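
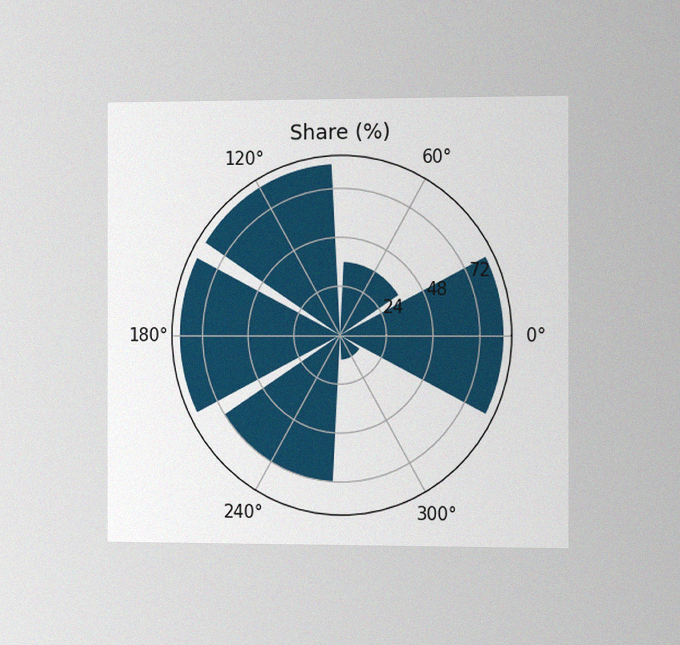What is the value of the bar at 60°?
The chart is viewed slightly from the right, with some photo noise. The bar at 60° reaches 36% on the radial axis.

36%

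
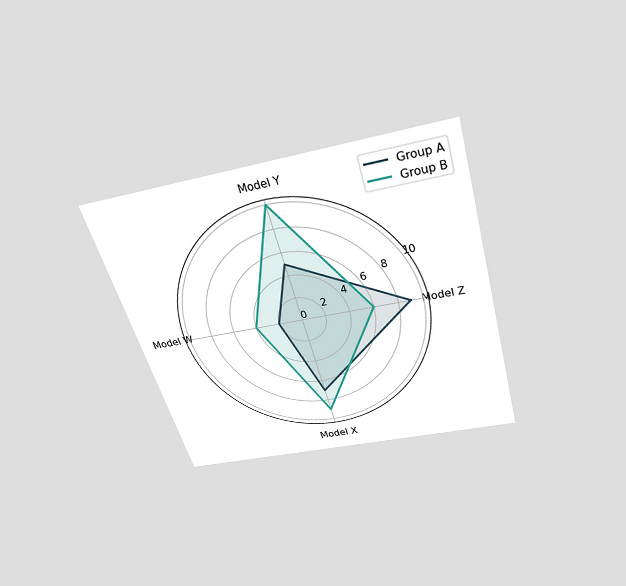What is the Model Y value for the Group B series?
The chart is tilted about 16° counter-clockwise and viewed slightly from above. On the Model Y axis, Group B reaches 10.

10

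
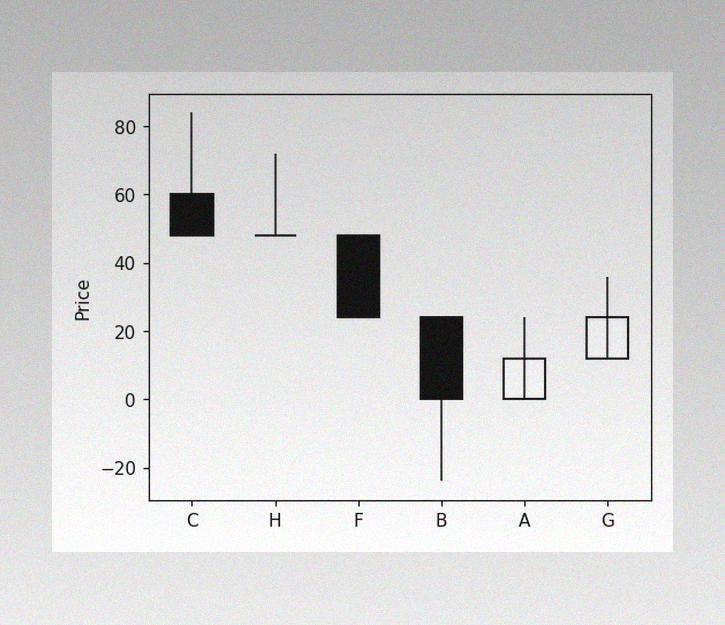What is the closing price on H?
48

The image has some photo noise and uneven lighting. The H candle closes at 48.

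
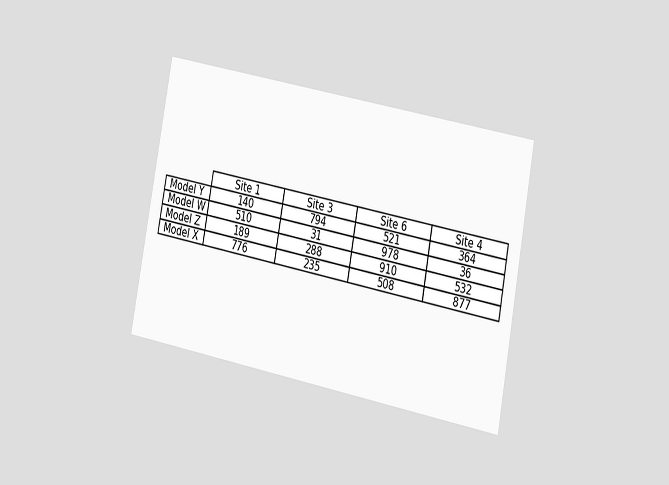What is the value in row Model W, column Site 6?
The chart is tilted about 11° clockwise and viewed at a slight angle. The (Model W, Site 6) cell reads 978.

978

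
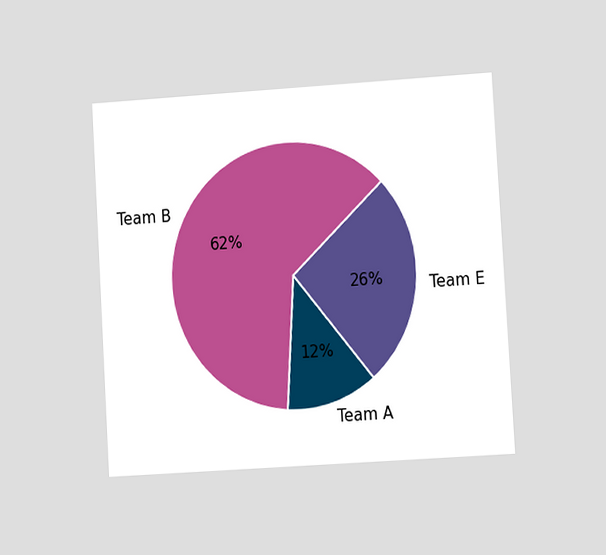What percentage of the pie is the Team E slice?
The chart is tilted about 3° counter-clockwise and viewed at a slight angle. The Team E slice takes up 26% of the pie.

26%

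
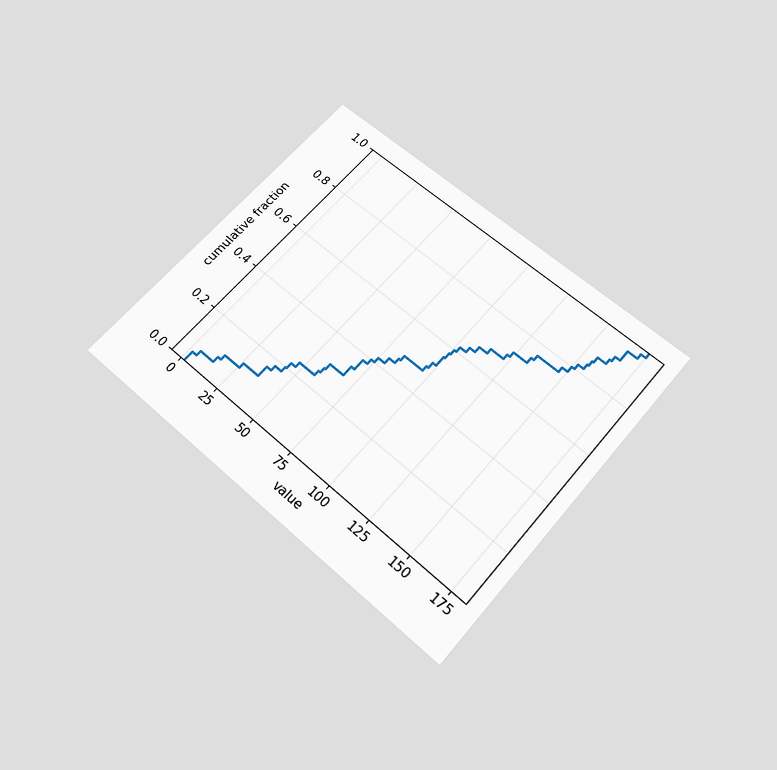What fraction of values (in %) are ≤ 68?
34%

The chart is tilted about 41° clockwise and viewed slightly from below. At x=68 the ECDF step is at 34%.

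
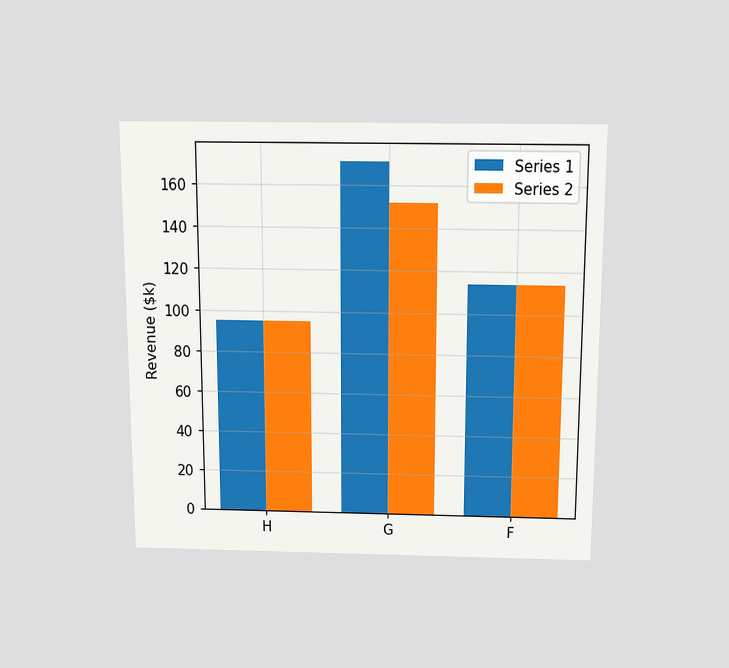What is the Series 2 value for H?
The chart is viewed slightly from above. The Series 2 bar at H reaches $95k on the y-axis.

$95k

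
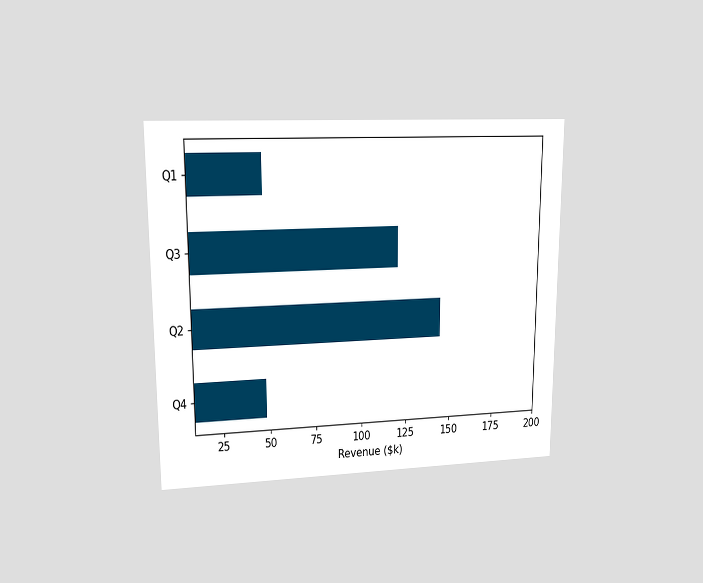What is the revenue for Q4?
$48k

The chart is viewed at a slight angle. Reading along the chart's x-axis, the Q4 bar reaches $48k.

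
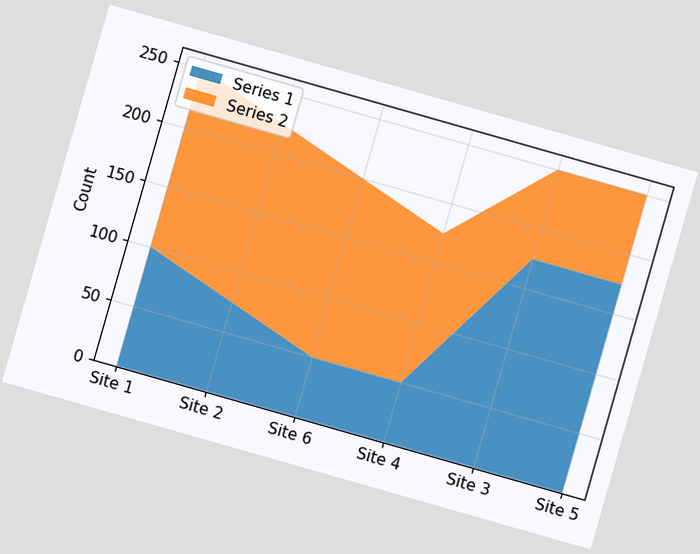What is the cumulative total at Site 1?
The chart is tilted about 16° clockwise. The stacked total at Site 1 reaches 250.

250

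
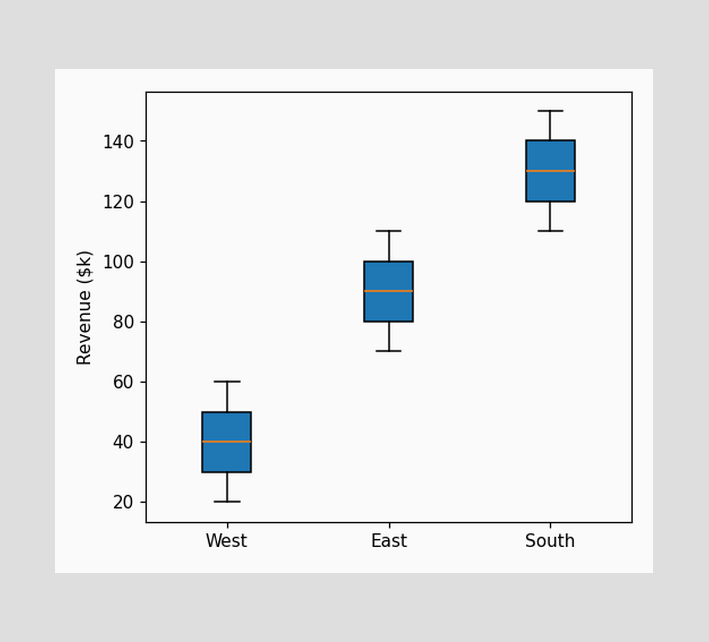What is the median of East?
The median line in the East box sits at $90k.

$90k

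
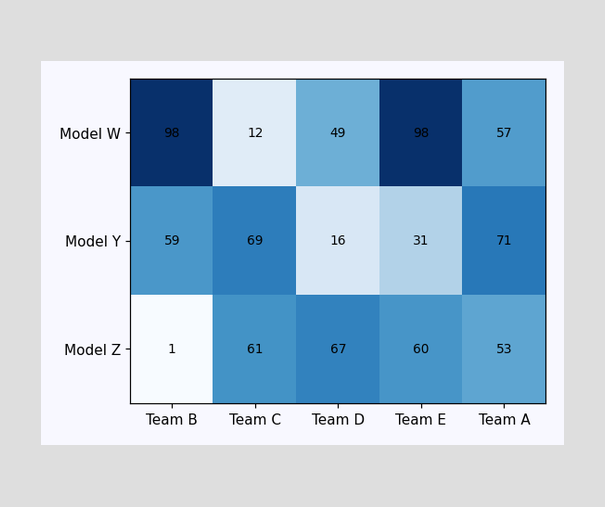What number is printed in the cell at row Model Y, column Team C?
The (Model Y, Team C) cell reads 69.

69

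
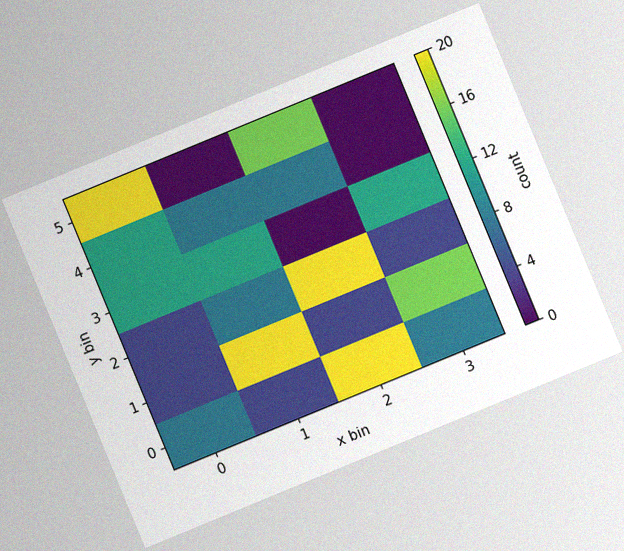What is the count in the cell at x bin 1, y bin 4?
8

The chart is tilted about 22° counter-clockwise, with some photo noise. Matching the cell (1, 4) against the colorbar gives 8.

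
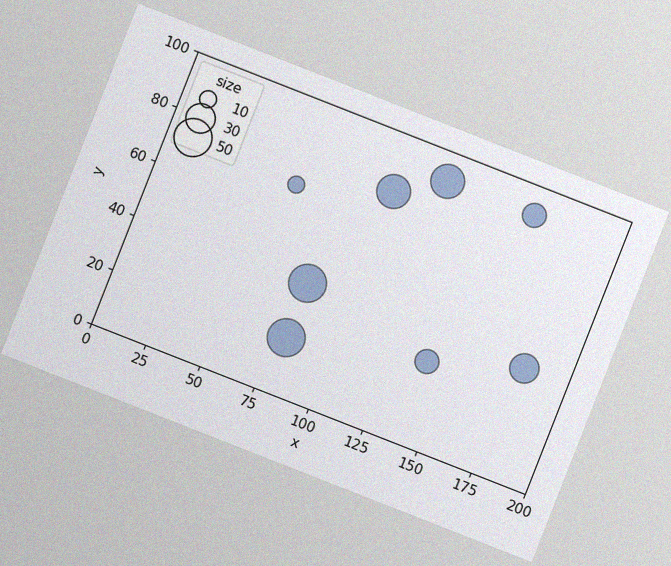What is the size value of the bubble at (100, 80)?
40

The chart is tilted about 21° clockwise, with some photo noise. Matching the bubble at (100, 80) against the size legend gives 40.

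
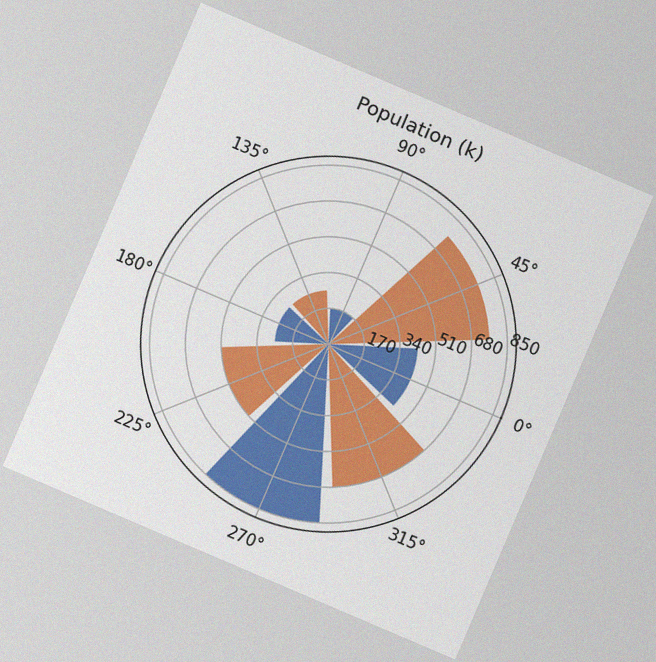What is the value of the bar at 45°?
765k

The chart is tilted about 23° clockwise, with some photo noise. The bar at 45° reaches 765k on the radial axis.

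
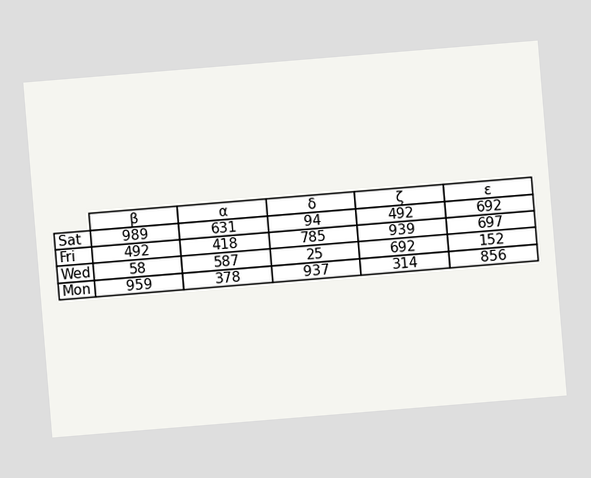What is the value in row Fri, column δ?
The chart is tilted about 5° counter-clockwise. The (Fri, δ) cell reads 785.

785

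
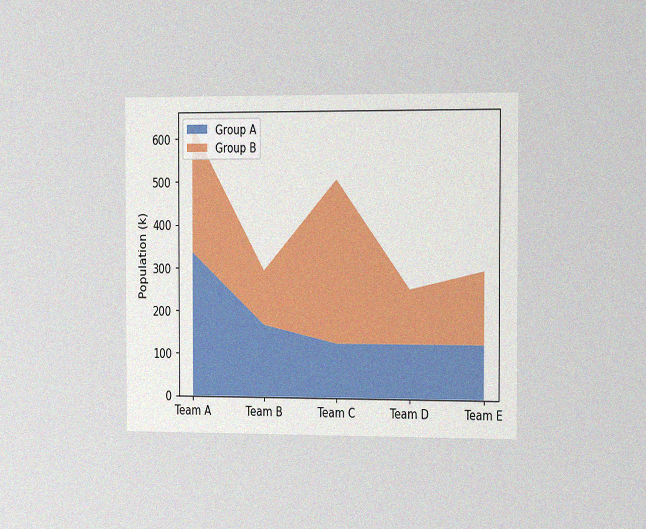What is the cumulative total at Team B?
294k

The chart is viewed slightly from the right, with some photo noise. The stacked total at Team B reaches 294k.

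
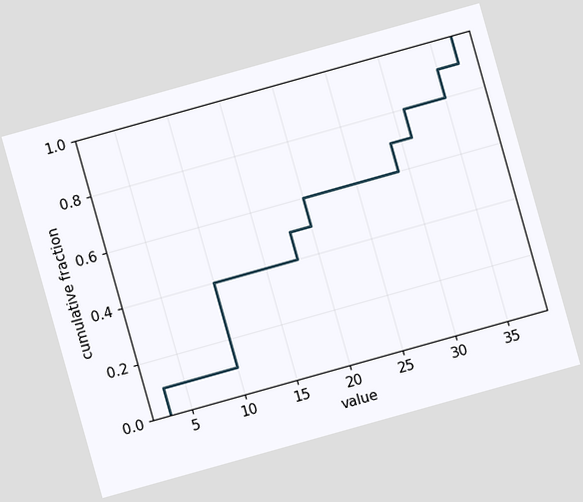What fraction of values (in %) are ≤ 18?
50%

The chart is tilted about 16° counter-clockwise. At x=18 the ECDF step is at 50%.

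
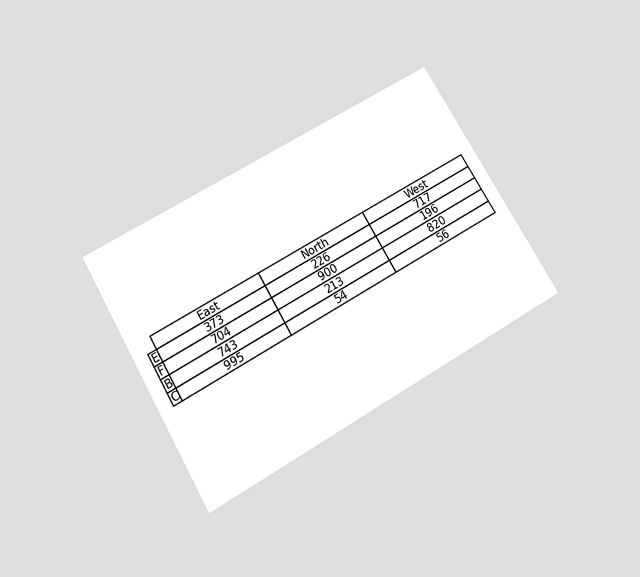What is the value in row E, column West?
The chart is tilted about 30° counter-clockwise and viewed slightly from below. The (E, West) cell reads 717.

717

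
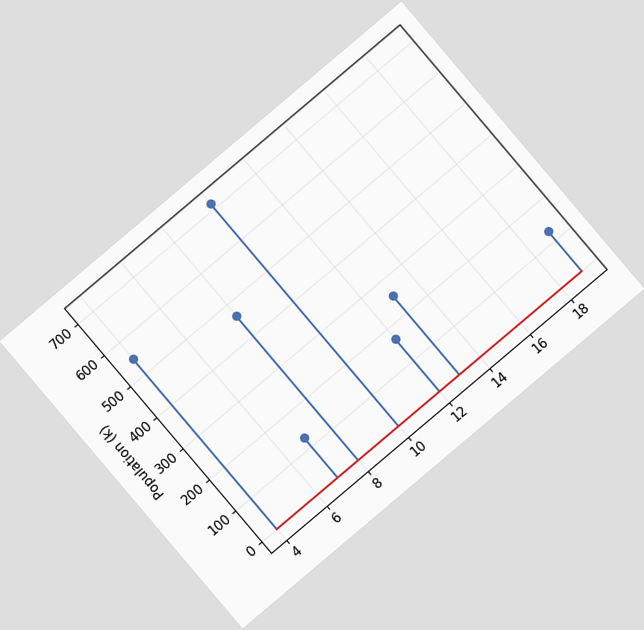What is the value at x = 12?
168k

The chart is tilted about 40° counter-clockwise. The stem at x=12 reaches 168k.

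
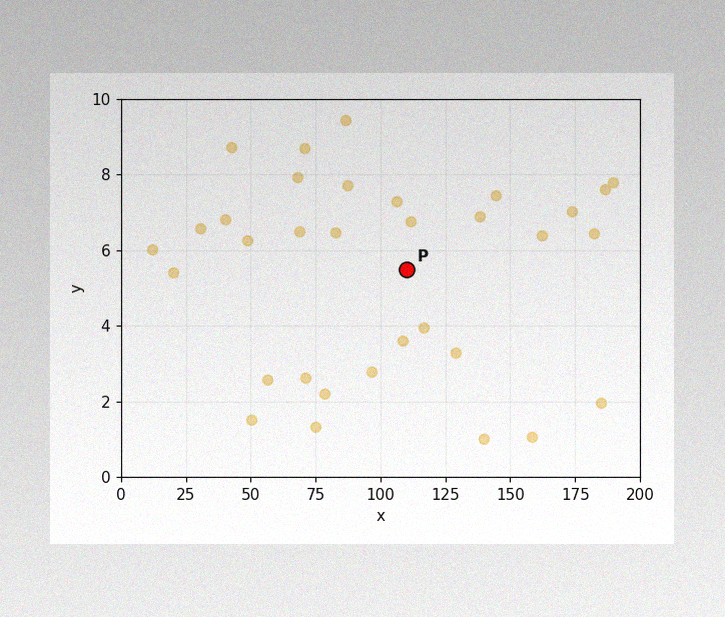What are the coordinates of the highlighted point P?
The image has some photo noise and uneven lighting. Following the gridlines from P to each axis, P sits at (110, 5.5).

(110, 5.5)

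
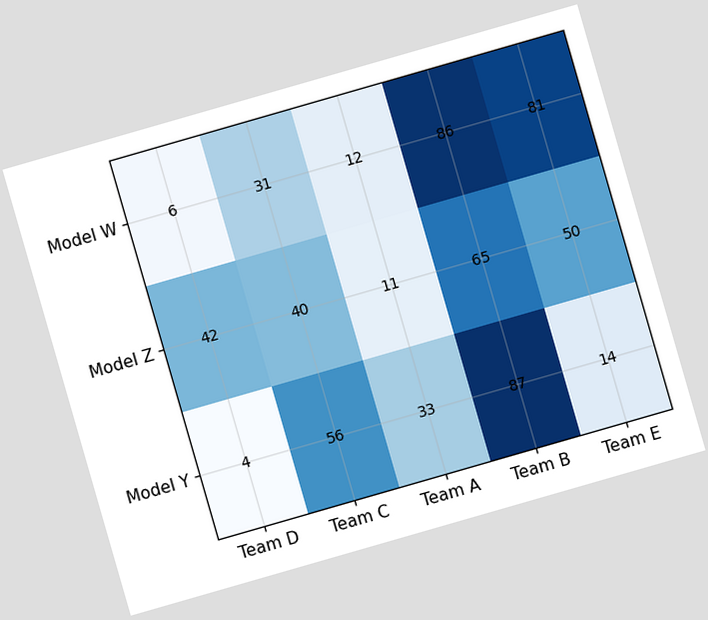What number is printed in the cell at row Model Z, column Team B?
65

The chart is tilted about 16° counter-clockwise. The (Model Z, Team B) cell reads 65.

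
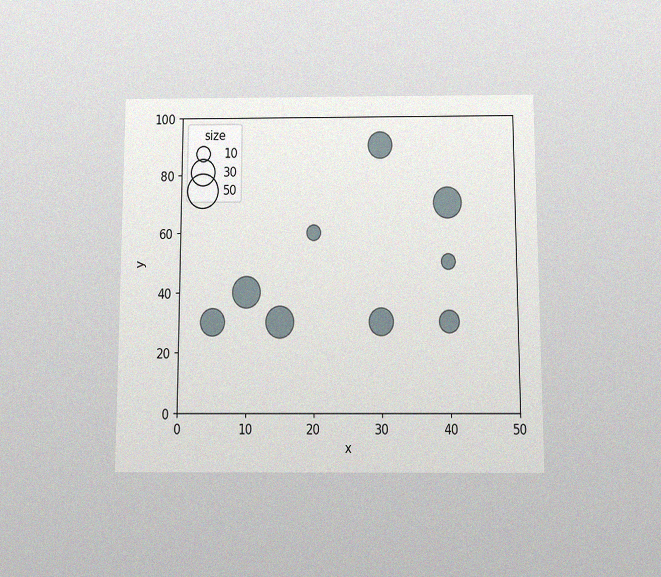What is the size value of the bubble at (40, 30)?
The chart is viewed slightly from below, with some photo noise. Matching the bubble at (40, 30) against the size legend gives 20.

20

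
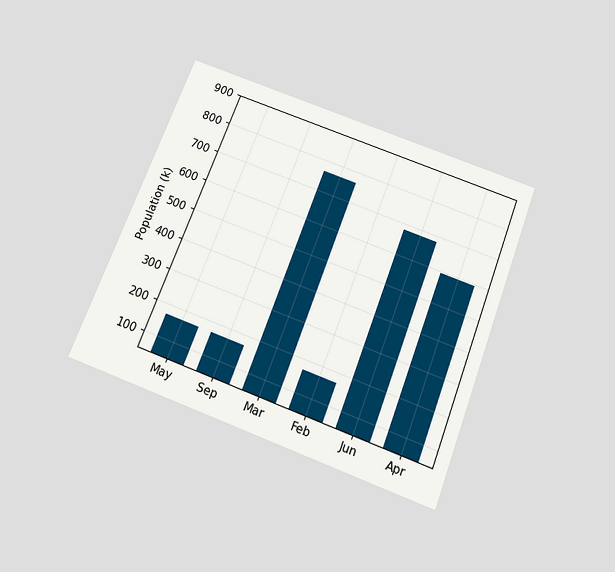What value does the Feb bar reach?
170k

The chart is tilted about 21° clockwise and viewed slightly from below. Reading along the chart's y-axis, the Feb bar reaches 170k.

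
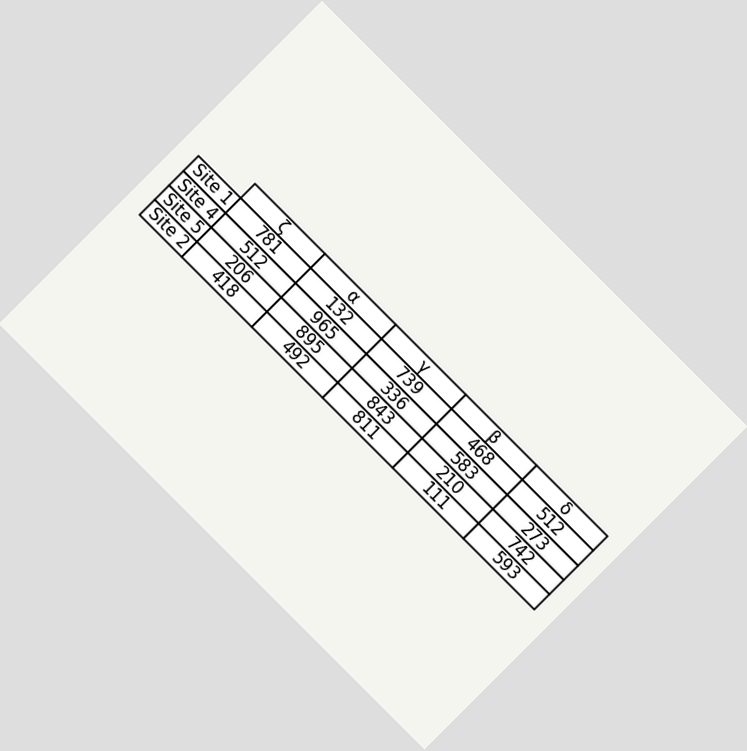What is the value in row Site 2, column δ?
The chart is tilted about 45° clockwise. The (Site 2, δ) cell reads 593.

593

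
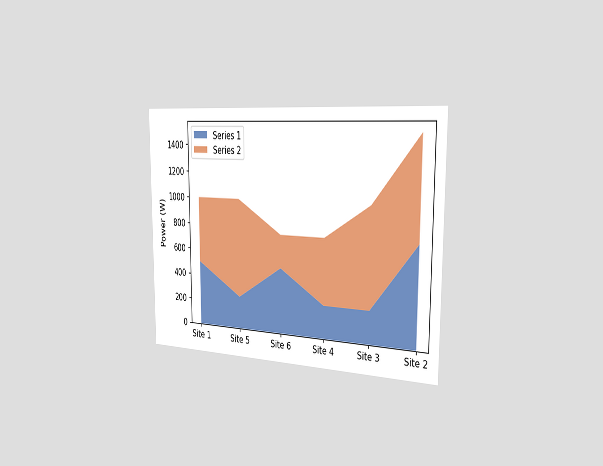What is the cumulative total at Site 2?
1500W

The chart is viewed slightly from the right. The stacked total at Site 2 reaches 1500W.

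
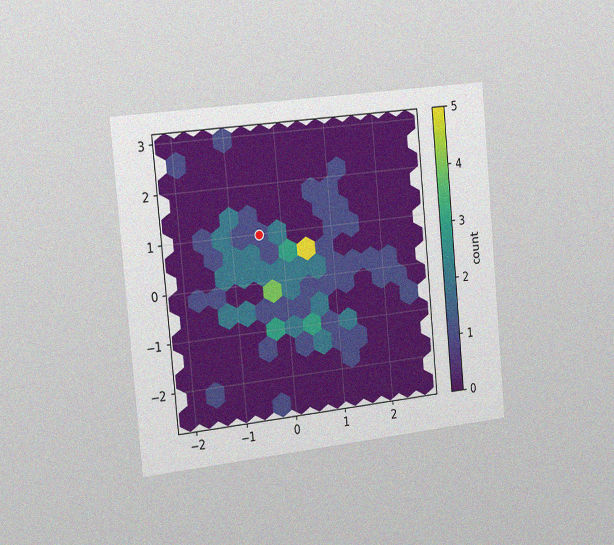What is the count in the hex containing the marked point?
1

The chart is tilted about 5° counter-clockwise and viewed slightly from the left, with some photo noise. The marked hex reads 1 on the colorbar.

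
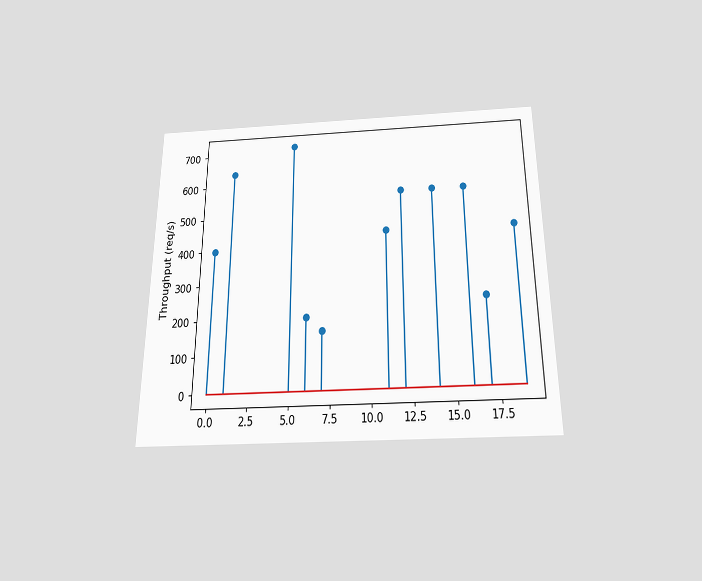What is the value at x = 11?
The chart is viewed slightly from below. The stem at x=11 reaches 440req/s.

440req/s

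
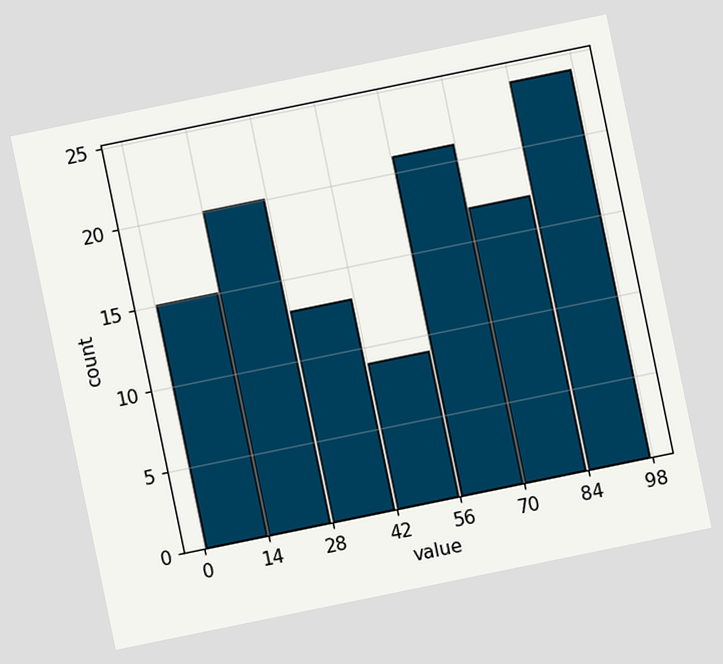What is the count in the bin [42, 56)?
9

The chart is tilted about 12° counter-clockwise. The [42, 56) bin has height 9.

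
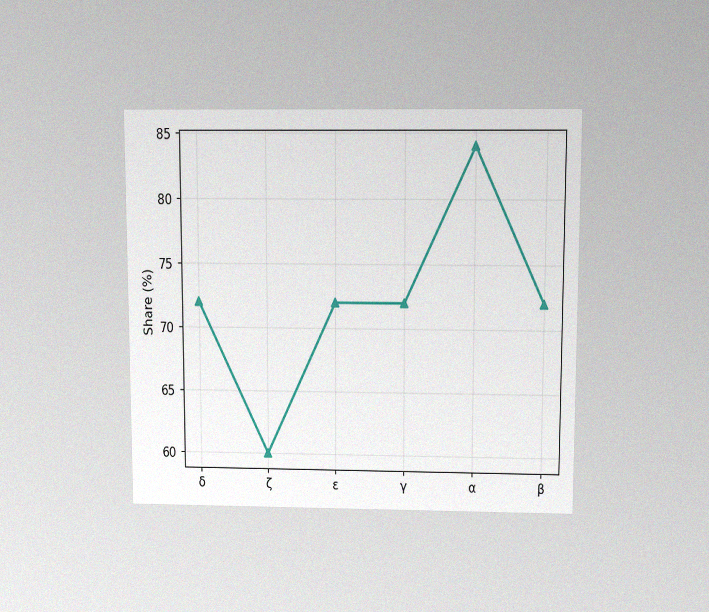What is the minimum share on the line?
60%

The chart is viewed slightly from above, with some photo noise. The lowest point is at ζ, and reading across to the y-axis gives 60%.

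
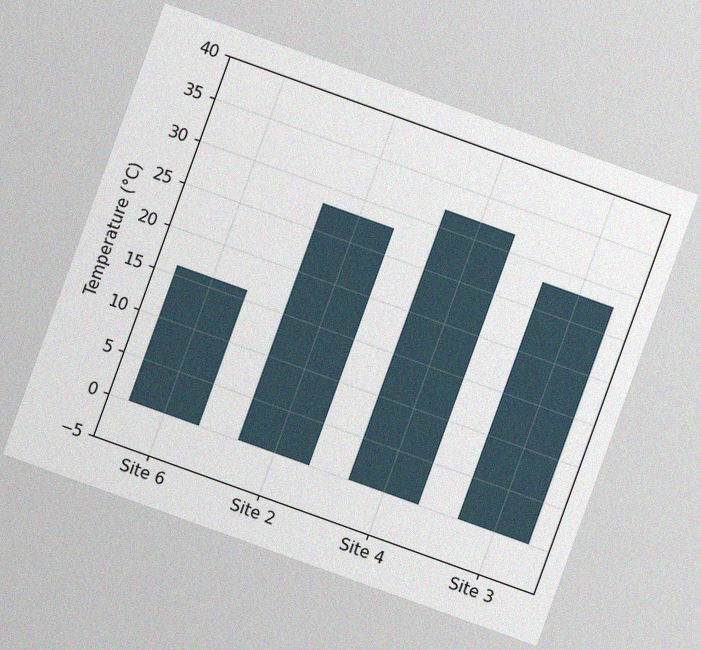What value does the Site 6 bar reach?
The chart is tilted about 20° clockwise, with some photo noise. Reading along the chart's y-axis, the Site 6 bar reaches 16°C.

16°C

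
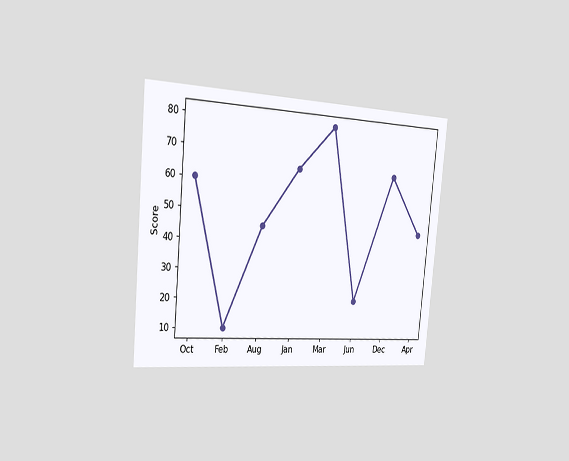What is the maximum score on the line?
80

The chart is tilted about 5° clockwise and viewed slightly from the left. The highest point is at Mar, and reading across to the y-axis gives 80.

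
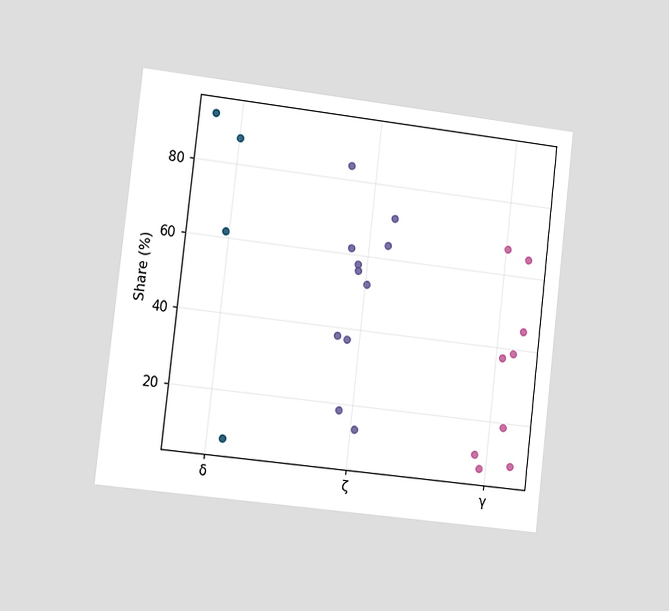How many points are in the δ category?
4

The chart is tilted about 7° clockwise and viewed at a slight angle. Counting the markers in the δ column gives 4.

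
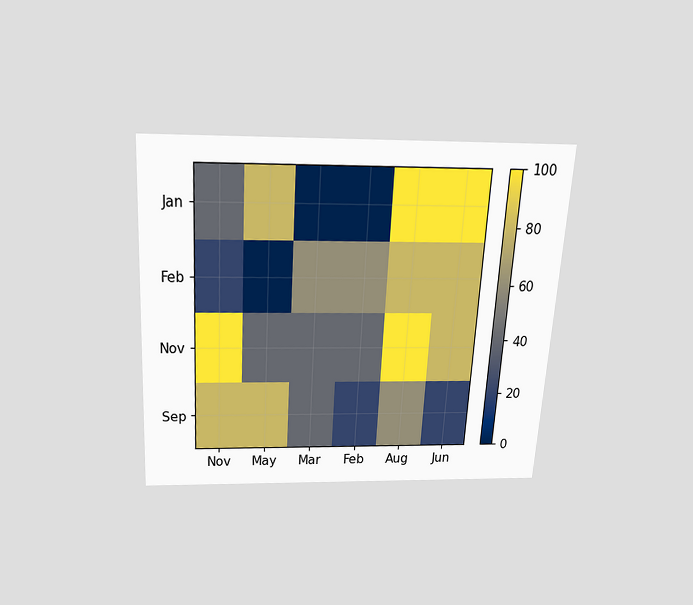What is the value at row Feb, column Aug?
80

The chart is tilted about 3° clockwise and viewed slightly from above. Matching cell (Feb, Aug) against the colorbar gives 80.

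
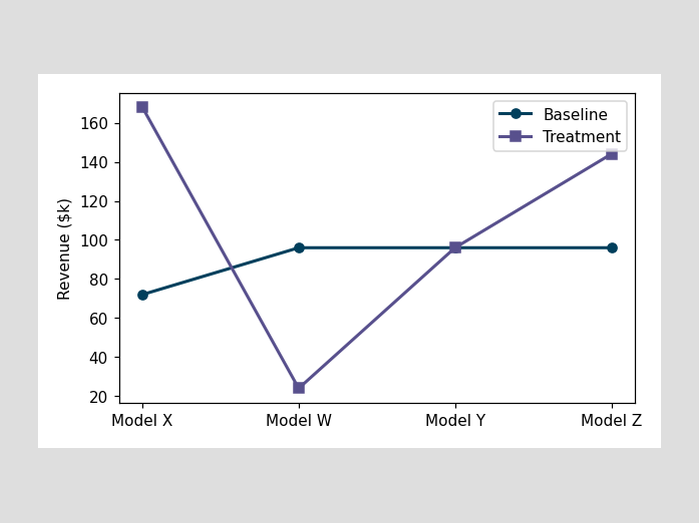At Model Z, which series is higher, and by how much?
Treatment, by $48k

At Model Z, Treatment sits above the other line by $48k.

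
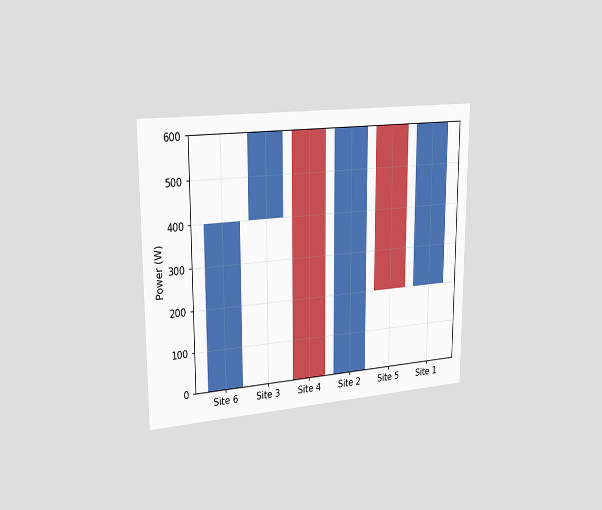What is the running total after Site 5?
200W

The chart is viewed slightly from the left. After Site 5 the running total reaches 200W.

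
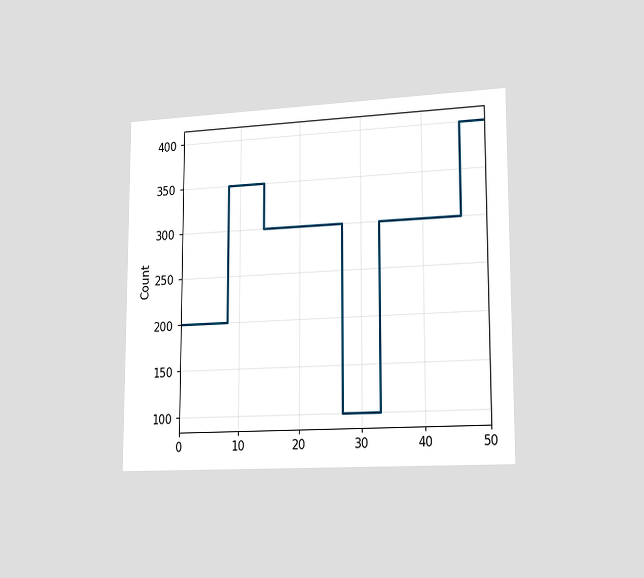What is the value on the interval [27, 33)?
The chart is viewed slightly from the right. On [27, 33) the step sits at 100.

100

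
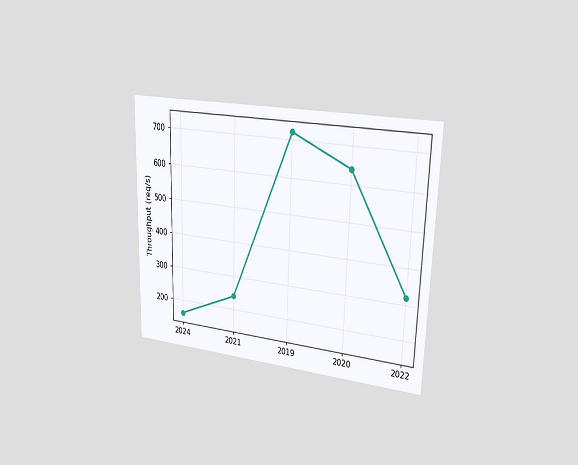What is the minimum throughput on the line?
160req/s

The chart is viewed slightly from the right. The lowest point is at 2024, and reading across to the y-axis gives 160req/s.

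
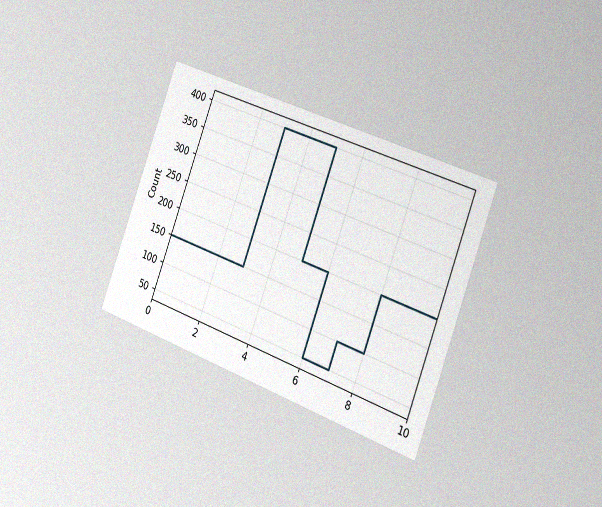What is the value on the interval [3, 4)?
The chart is tilted about 20° clockwise and viewed slightly from the right, with some photo noise. On [3, 4) the step sits at 400.

400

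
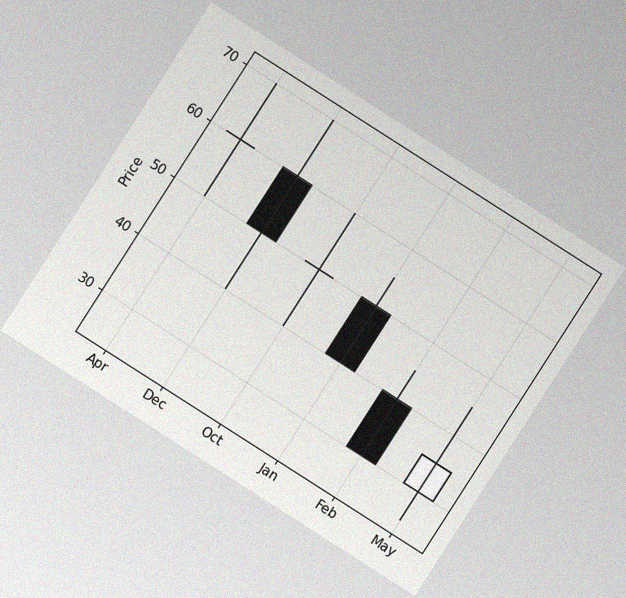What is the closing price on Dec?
50

The chart is tilted about 33° clockwise, with some photo noise. The Dec candle closes at 50.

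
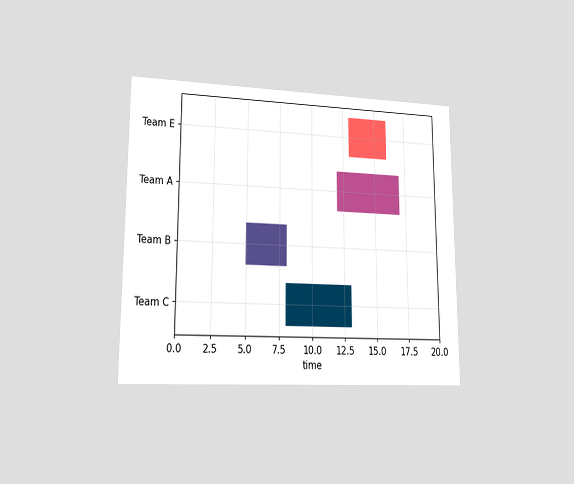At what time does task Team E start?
13

The chart is viewed at a slight angle. The Team E bar begins at t=13.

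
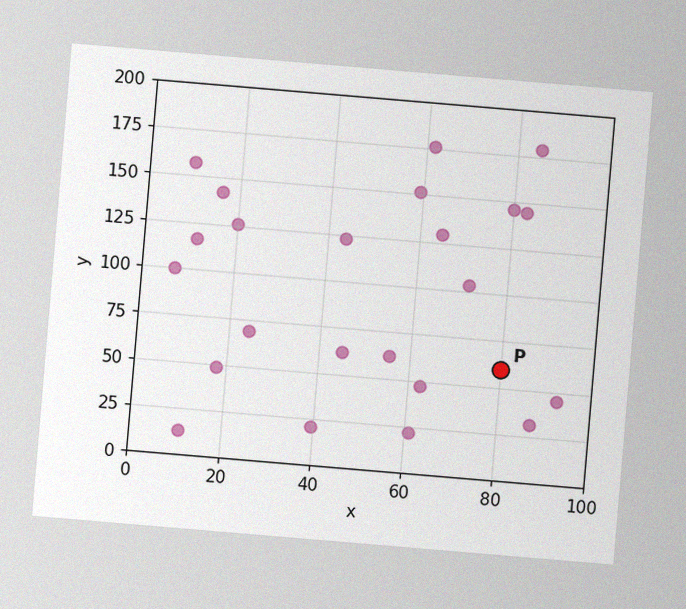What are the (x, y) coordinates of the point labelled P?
The chart is tilted about 5° clockwise, with some photo noise. Following the gridlines from P to each axis, P sits at (80, 60).

(80, 60)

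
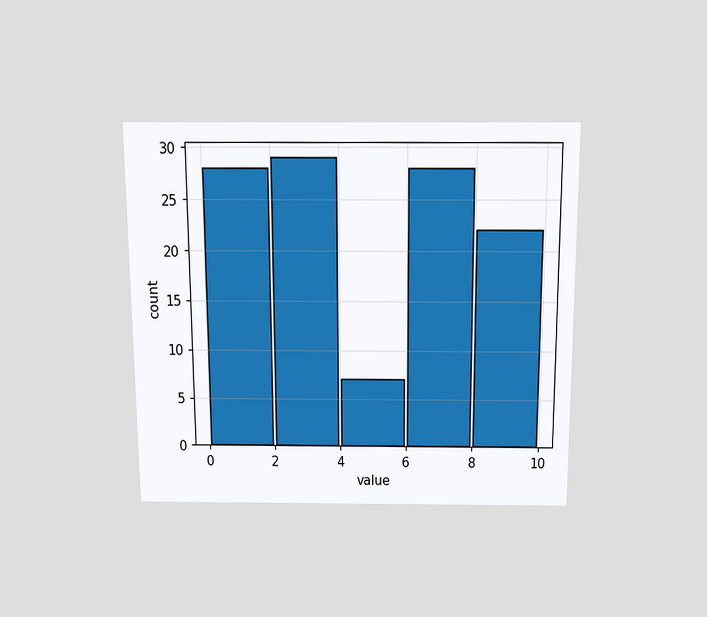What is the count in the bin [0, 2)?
The chart is viewed slightly from above. The [0, 2) bin has height 28.

28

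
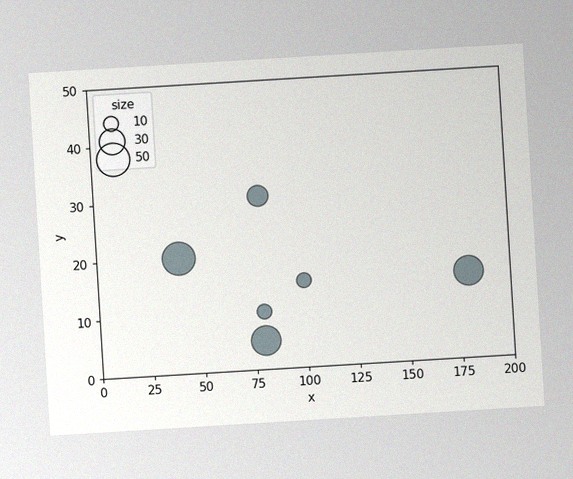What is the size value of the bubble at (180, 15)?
The chart is tilted about 3° counter-clockwise, with some photo noise. Matching the bubble at (180, 15) against the size legend gives 40.

40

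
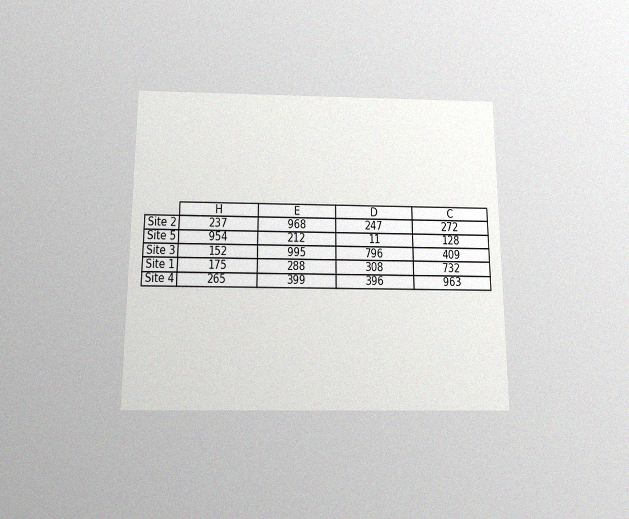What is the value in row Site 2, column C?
The chart is viewed slightly from below, with some photo noise. The (Site 2, C) cell reads 272.

272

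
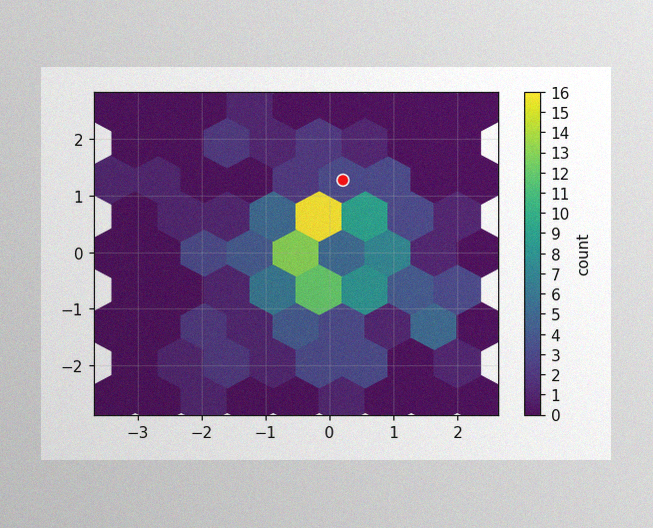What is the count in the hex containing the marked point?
3

The image has some photo noise and uneven lighting. The marked hex reads 3 on the colorbar.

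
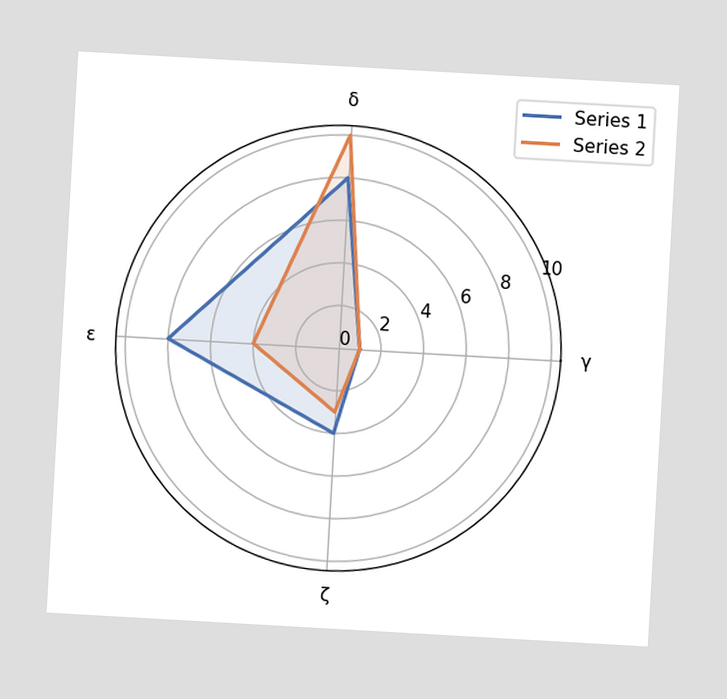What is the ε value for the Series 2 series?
The chart is tilted about 3° clockwise. On the ε axis, Series 2 reaches 4.

4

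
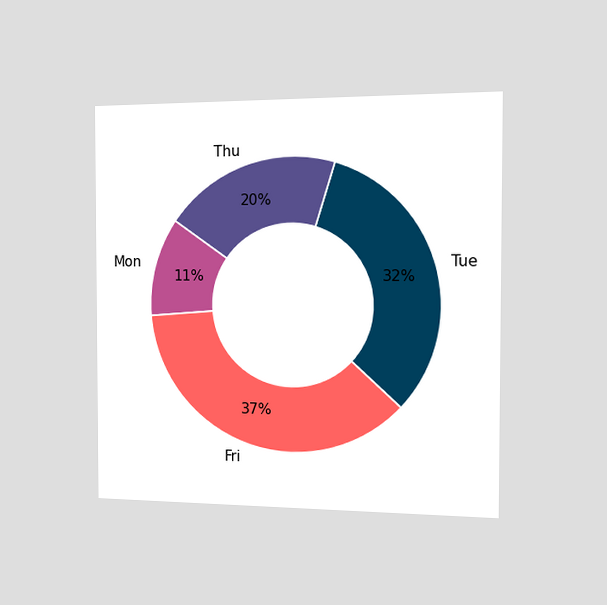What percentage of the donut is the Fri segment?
The chart is viewed slightly from the right. The Fri segment takes up 37% of the ring.

37%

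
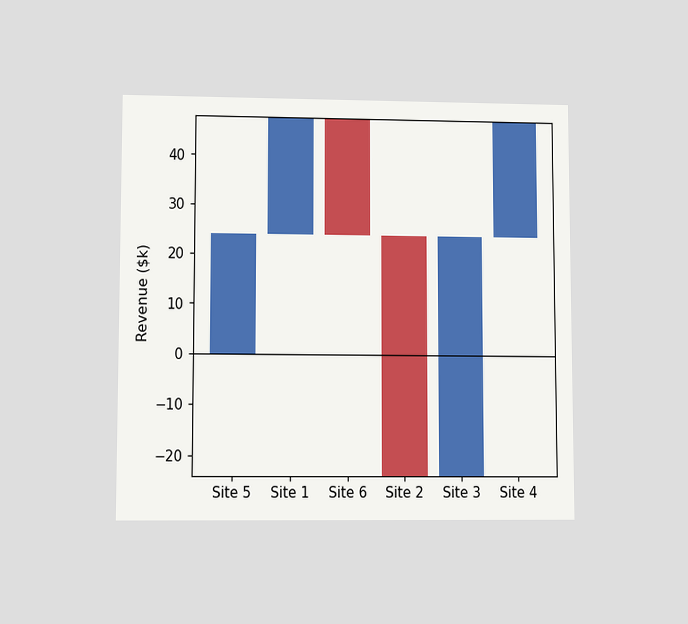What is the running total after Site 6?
$24k

The chart is viewed at a slight angle. After Site 6 the running total reaches $24k.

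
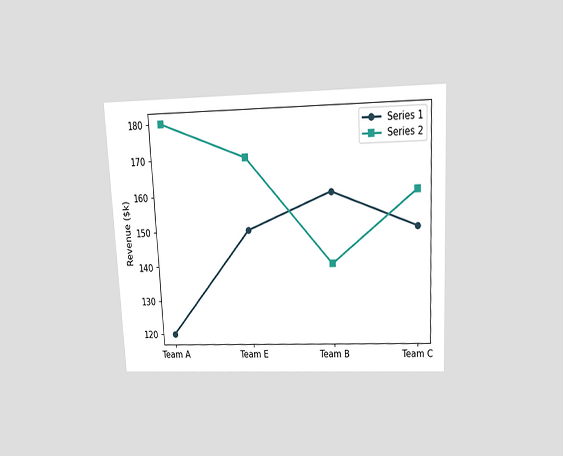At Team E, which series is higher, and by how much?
The chart is tilted about 3° counter-clockwise and viewed slightly from above. At Team E, Series 2 sits above the other line by $20k.

Series 2, by $20k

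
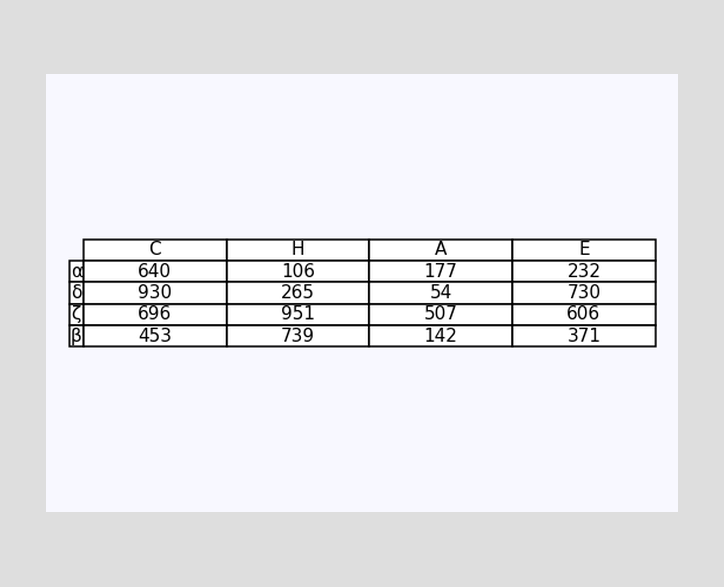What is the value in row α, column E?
232

The (α, E) cell reads 232.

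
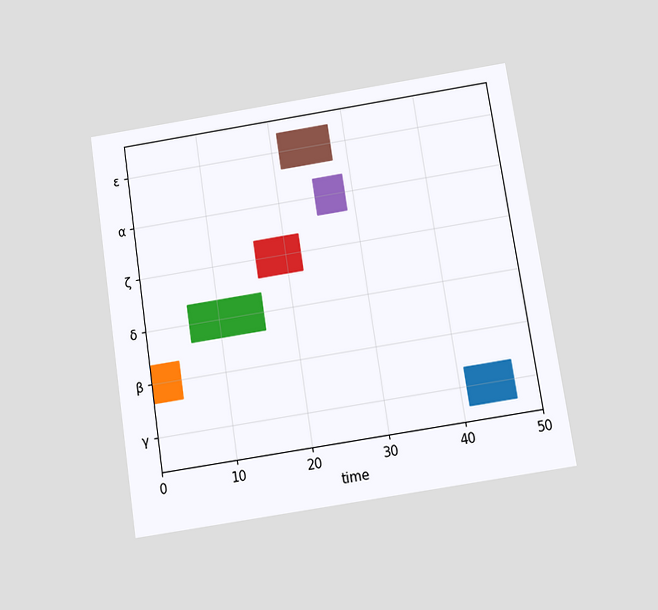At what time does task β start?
0

The chart is tilted about 9° counter-clockwise and viewed slightly from below. The β bar begins at t=0.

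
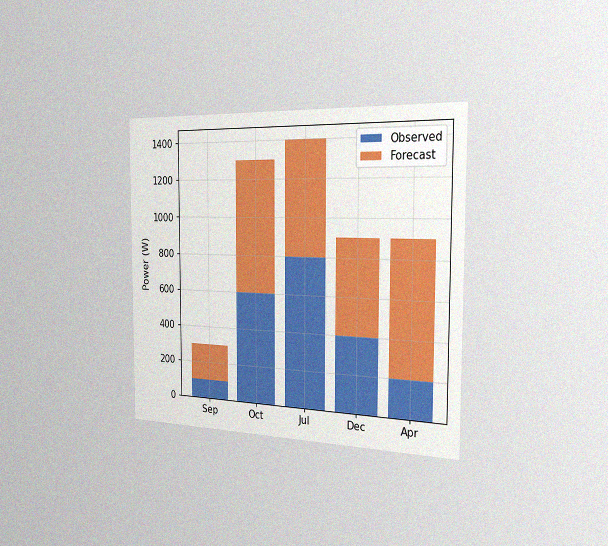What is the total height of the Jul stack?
1400W

The chart is viewed slightly from the right, with some photo noise. The Jul stack's top reaches 1400W on the y-axis.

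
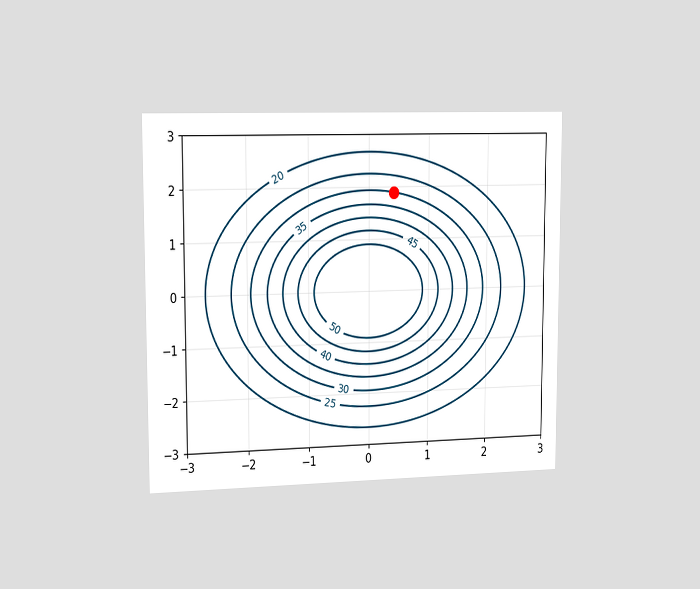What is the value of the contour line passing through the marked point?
The chart is viewed slightly from the left. The marked point sits on the contour labelled 30.

30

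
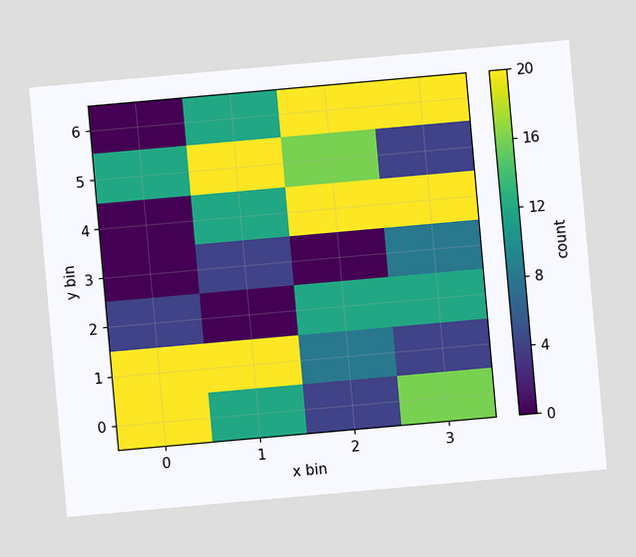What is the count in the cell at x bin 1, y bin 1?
20

The chart is tilted about 5° counter-clockwise. Matching the cell (1, 1) against the colorbar gives 20.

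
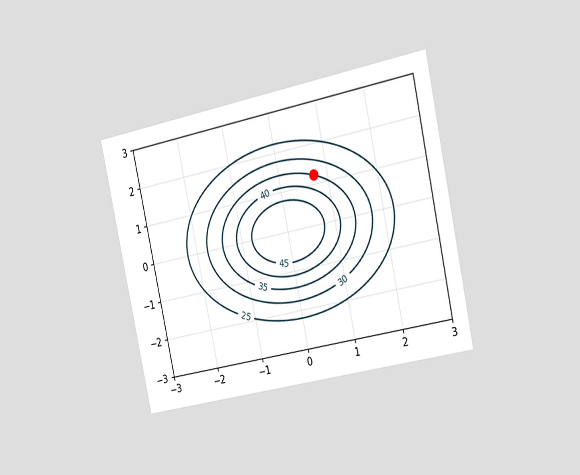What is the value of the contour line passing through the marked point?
35

The chart is tilted about 12° counter-clockwise and viewed slightly from the right. The marked point sits on the contour labelled 35.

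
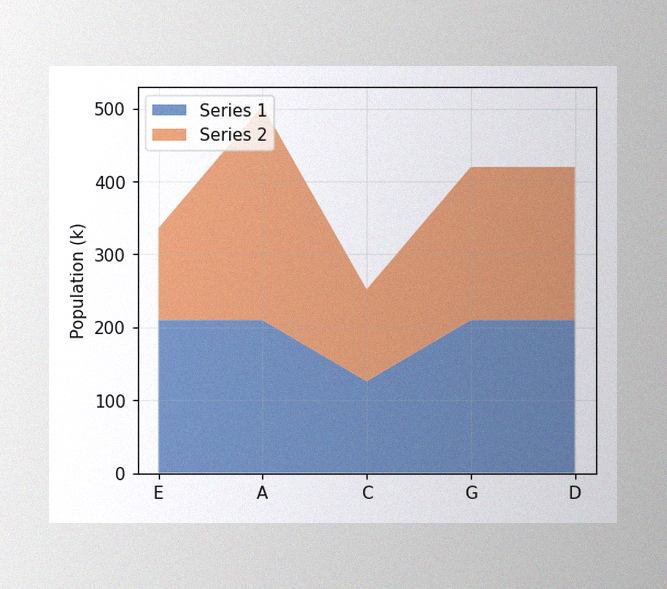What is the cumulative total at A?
The image has some photo noise and uneven lighting. The stacked total at A reaches 504k.

504k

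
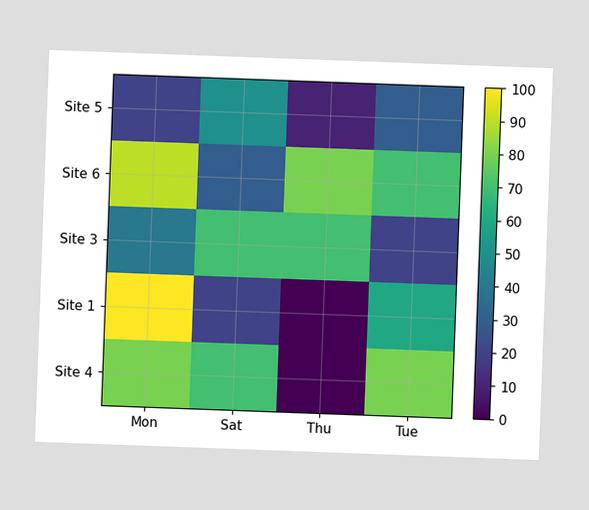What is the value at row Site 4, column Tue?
The chart is tilted about 2° clockwise. Matching cell (Site 4, Tue) against the colorbar gives 80.

80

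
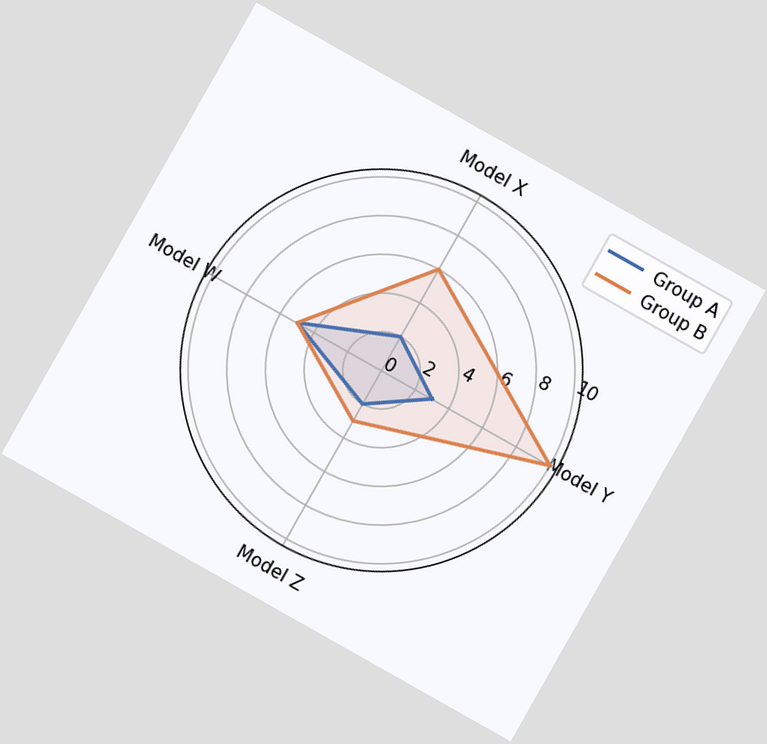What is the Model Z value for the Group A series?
The chart is tilted about 29° clockwise. On the Model Z axis, Group A reaches 2.

2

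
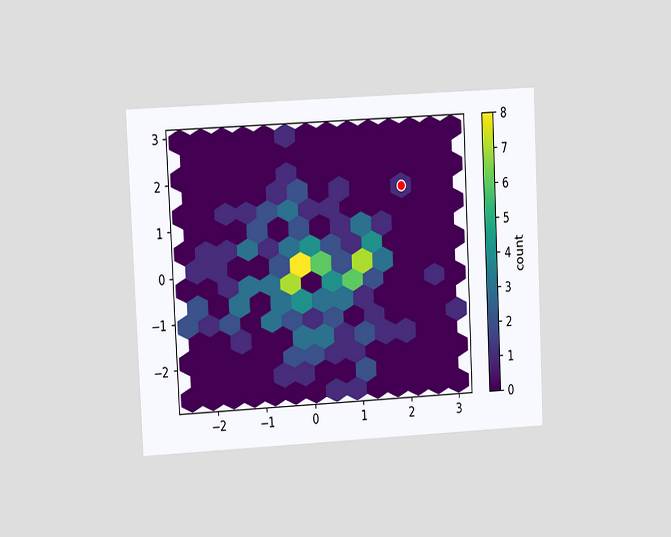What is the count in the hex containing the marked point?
1

The chart is tilted about 3° counter-clockwise and viewed at a slight angle. The marked hex reads 1 on the colorbar.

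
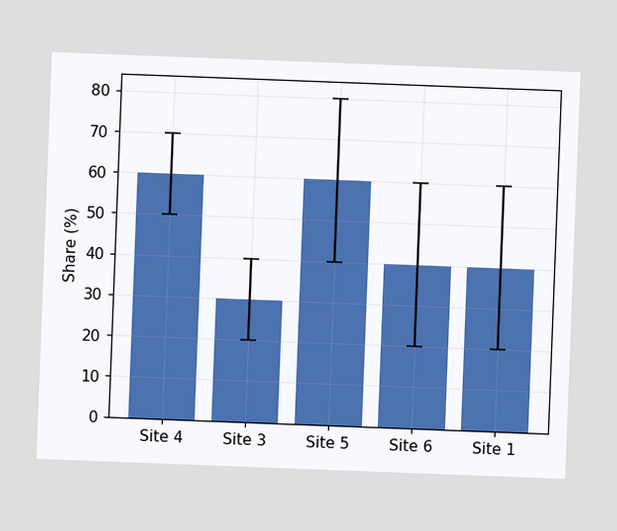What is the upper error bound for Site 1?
The chart is tilted about 2° clockwise. The Site 1 bar's upper whisker reaches 60%.

60%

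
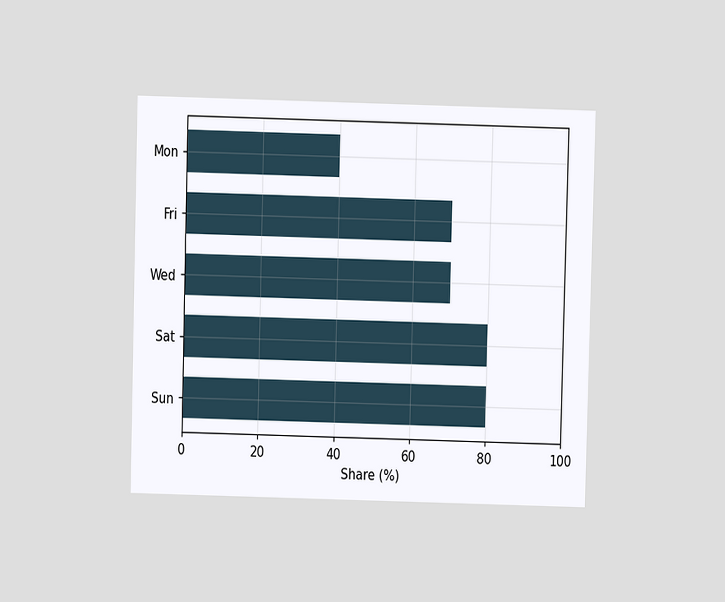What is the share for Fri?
The chart is viewed at a slight angle. Reading along the chart's x-axis, the Fri bar reaches 70%.

70%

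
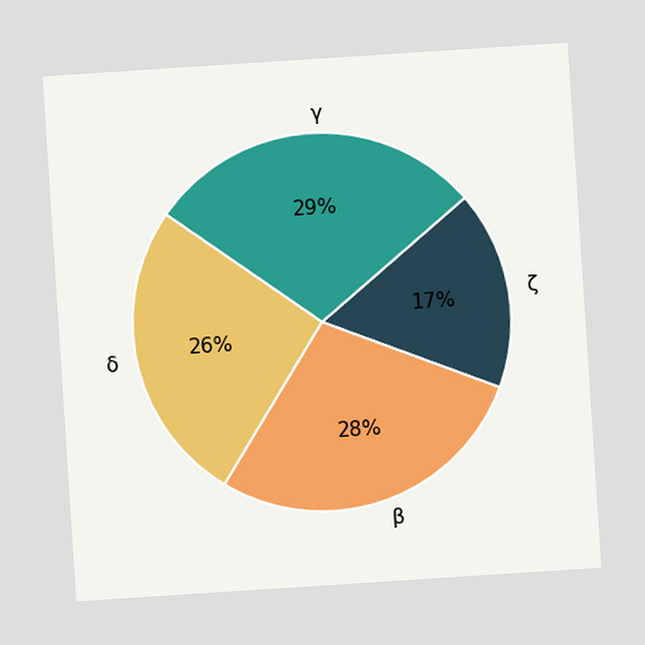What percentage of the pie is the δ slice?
The chart is tilted about 4° counter-clockwise. The δ slice takes up 26% of the pie.

26%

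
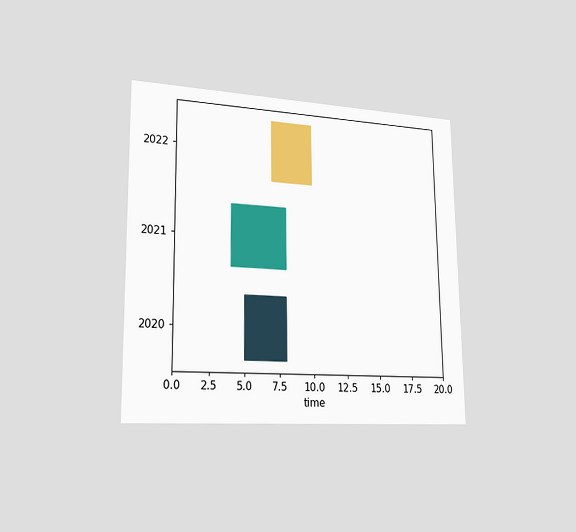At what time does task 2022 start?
The chart is viewed slightly from the left. The 2022 bar begins at t=7.

7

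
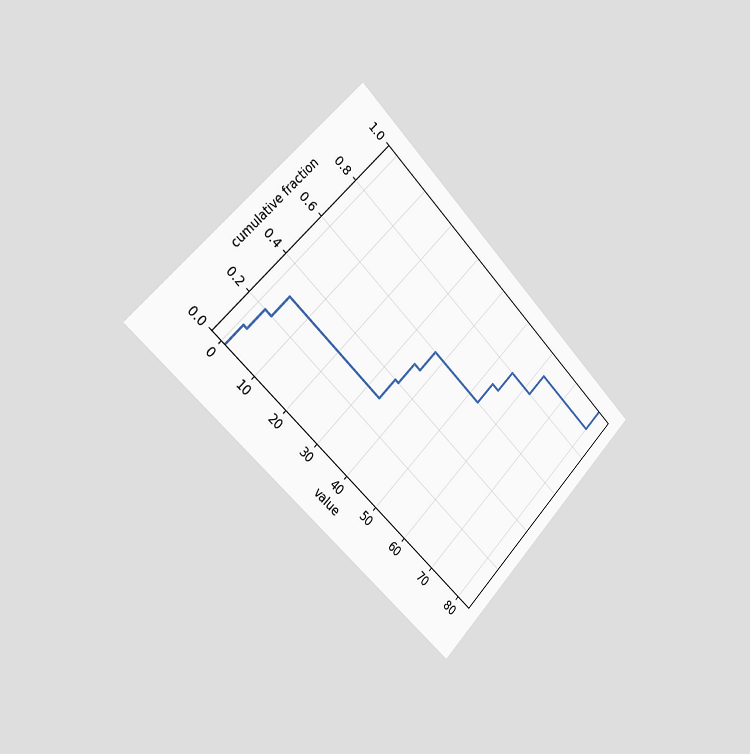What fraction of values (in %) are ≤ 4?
30%

The chart is tilted about 45° clockwise and viewed slightly from the left. At x=4 the ECDF step is at 30%.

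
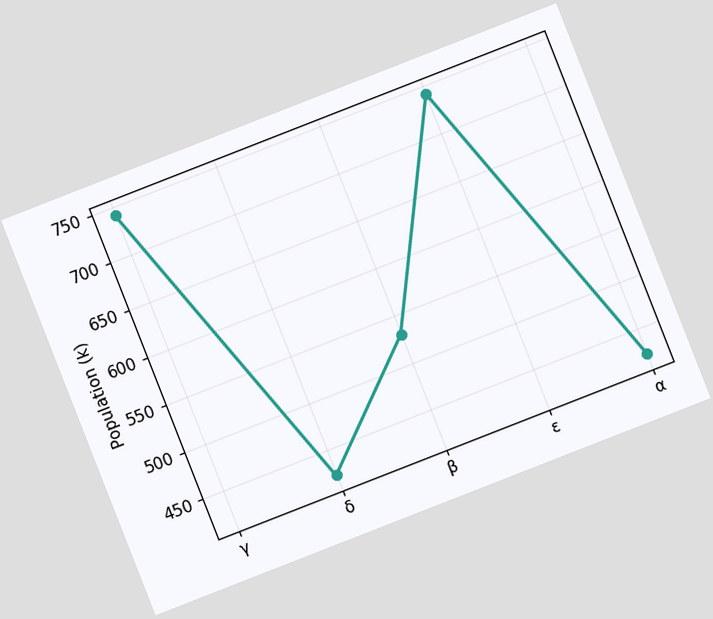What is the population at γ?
The chart is tilted about 21° counter-clockwise. At γ, the line is at 742k.

742k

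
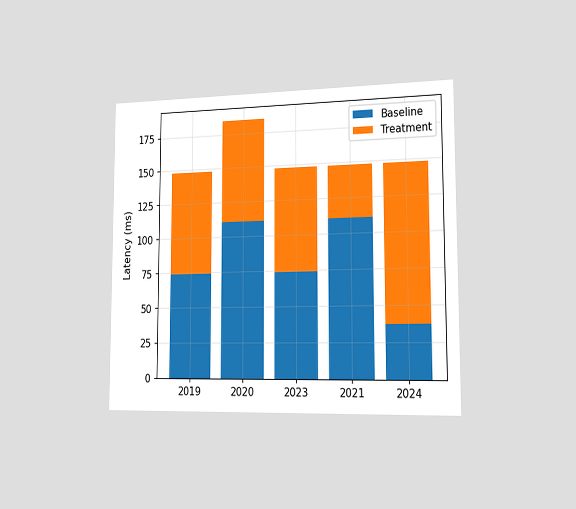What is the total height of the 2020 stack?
185ms

The chart is viewed slightly from the right. The 2020 stack's top reaches 185ms on the y-axis.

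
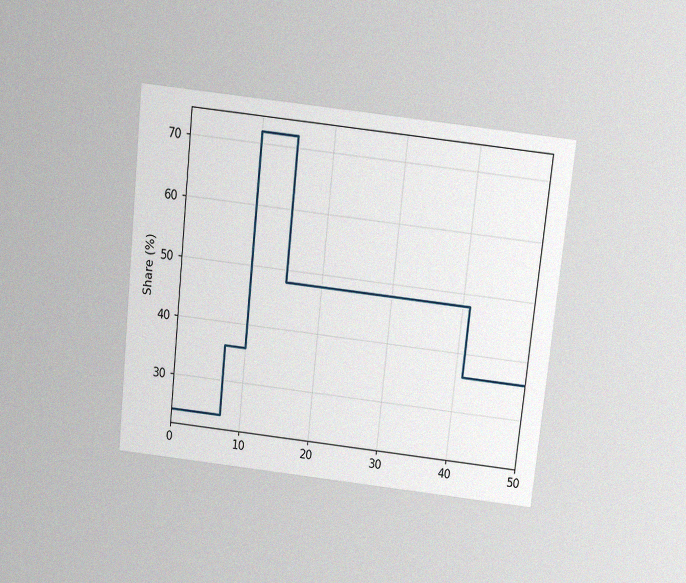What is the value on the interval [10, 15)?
72%

The chart is tilted about 6° clockwise and viewed slightly from above, with some photo noise. On [10, 15) the step sits at 72%.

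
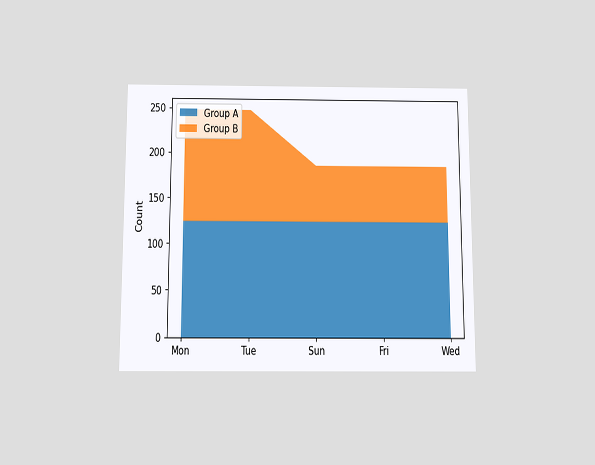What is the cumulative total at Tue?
248

The chart is viewed slightly from below. The stacked total at Tue reaches 248.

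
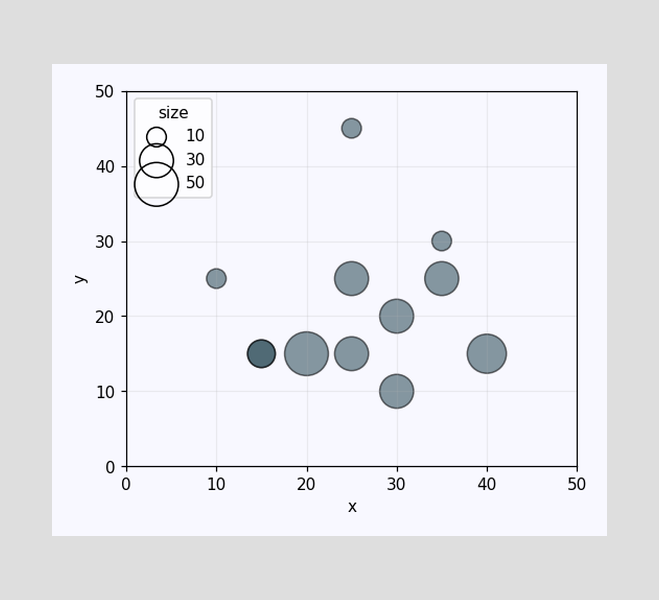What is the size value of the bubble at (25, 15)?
Matching the bubble at (25, 15) against the size legend gives 30.

30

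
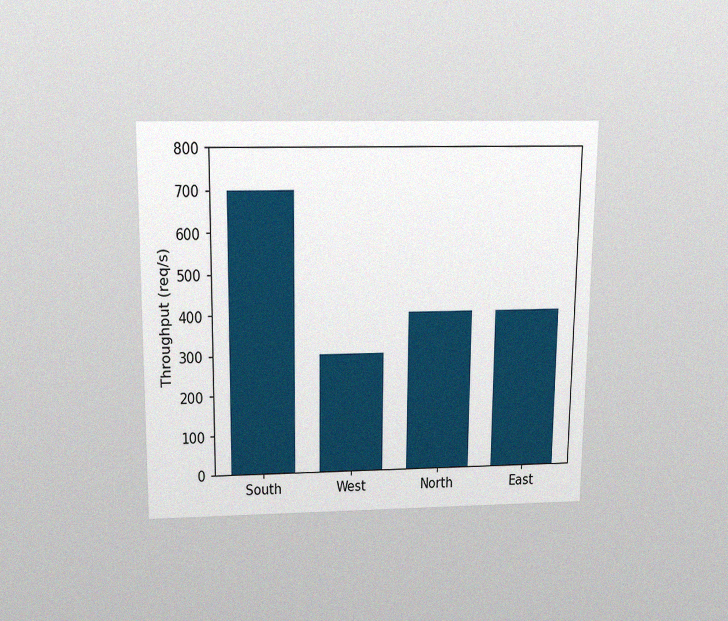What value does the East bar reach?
400req/s

The chart is viewed slightly from above, with some photo noise. Reading along the chart's y-axis, the East bar reaches 400req/s.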